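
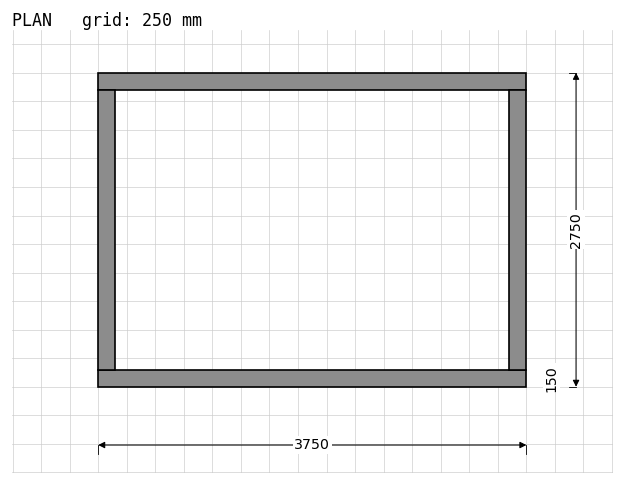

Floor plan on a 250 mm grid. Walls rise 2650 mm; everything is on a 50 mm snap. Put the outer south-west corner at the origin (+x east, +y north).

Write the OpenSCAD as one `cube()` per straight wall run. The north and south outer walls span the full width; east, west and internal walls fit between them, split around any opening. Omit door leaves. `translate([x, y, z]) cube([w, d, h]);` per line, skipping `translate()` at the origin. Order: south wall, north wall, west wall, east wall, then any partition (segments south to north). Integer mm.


cube([3750, 150, 2650]);
translate([0, 2600, 0]) cube([3750, 150, 2650]);
translate([0, 150, 0]) cube([150, 2450, 2650]);
translate([3600, 150, 0]) cube([150, 2450, 2650]);


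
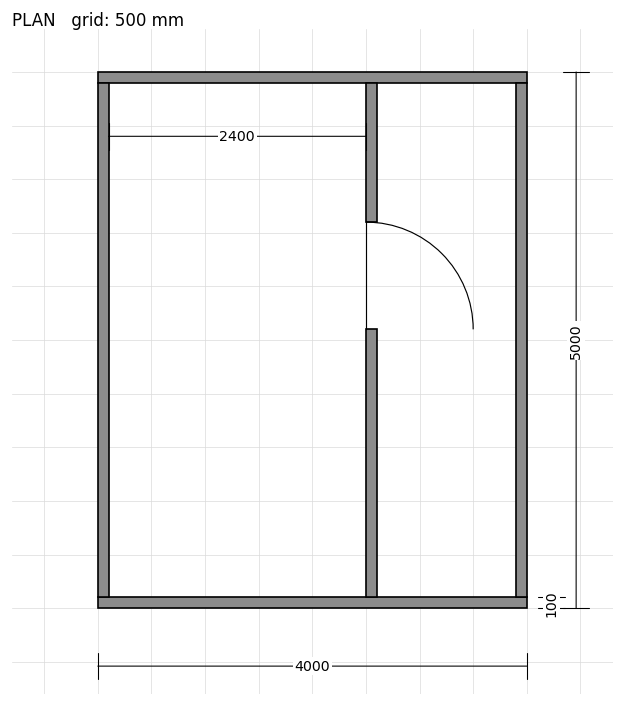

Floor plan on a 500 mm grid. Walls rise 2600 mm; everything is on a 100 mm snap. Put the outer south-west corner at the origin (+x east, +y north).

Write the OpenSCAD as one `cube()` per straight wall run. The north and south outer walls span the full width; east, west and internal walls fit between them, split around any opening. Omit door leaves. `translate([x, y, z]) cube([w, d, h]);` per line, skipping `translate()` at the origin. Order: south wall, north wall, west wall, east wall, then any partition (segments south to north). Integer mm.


cube([4000, 100, 2600]);
translate([0, 4900, 0]) cube([4000, 100, 2600]);
translate([0, 100, 0]) cube([100, 4800, 2600]);
translate([3900, 100, 0]) cube([100, 4800, 2600]);
translate([2500, 100, 0]) cube([100, 2500, 2600]);
translate([2500, 3600, 0]) cube([100, 1300, 2600]);


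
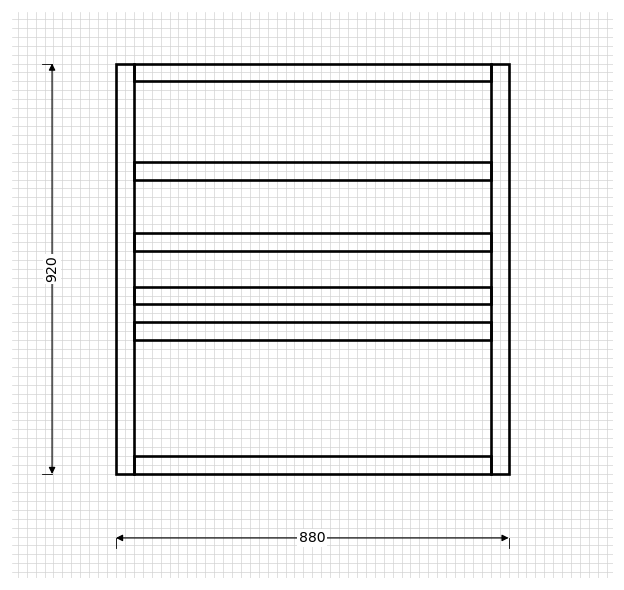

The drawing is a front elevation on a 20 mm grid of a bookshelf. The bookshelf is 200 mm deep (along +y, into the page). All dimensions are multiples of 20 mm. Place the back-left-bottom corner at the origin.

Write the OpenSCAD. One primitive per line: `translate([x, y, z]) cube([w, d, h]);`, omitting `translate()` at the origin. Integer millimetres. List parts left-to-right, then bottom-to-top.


cube([40, 200, 920]);
translate([40, 0, 0]) cube([800, 200, 40]);
translate([40, 0, 300]) cube([800, 200, 40]);
translate([40, 0, 380]) cube([800, 200, 40]);
translate([40, 0, 500]) cube([800, 200, 40]);
translate([40, 0, 660]) cube([800, 200, 40]);
translate([40, 0, 880]) cube([800, 200, 40]);
translate([840, 0, 0]) cube([40, 200, 920]);


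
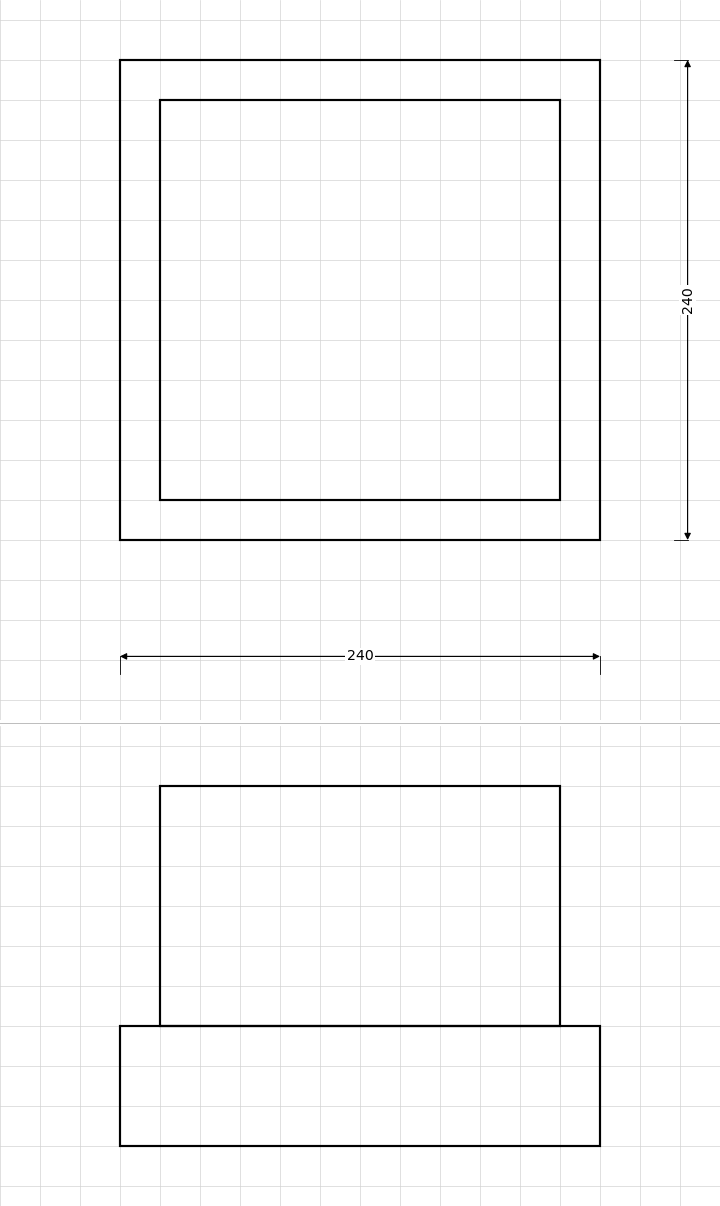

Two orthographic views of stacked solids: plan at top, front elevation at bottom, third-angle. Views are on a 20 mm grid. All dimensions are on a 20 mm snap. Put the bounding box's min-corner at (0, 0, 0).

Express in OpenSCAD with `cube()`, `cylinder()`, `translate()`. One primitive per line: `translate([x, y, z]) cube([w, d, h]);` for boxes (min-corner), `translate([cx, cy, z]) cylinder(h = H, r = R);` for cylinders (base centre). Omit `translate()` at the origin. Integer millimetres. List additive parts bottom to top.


cube([240, 240, 60]);
translate([20, 20, 60]) cube([200, 200, 120]);


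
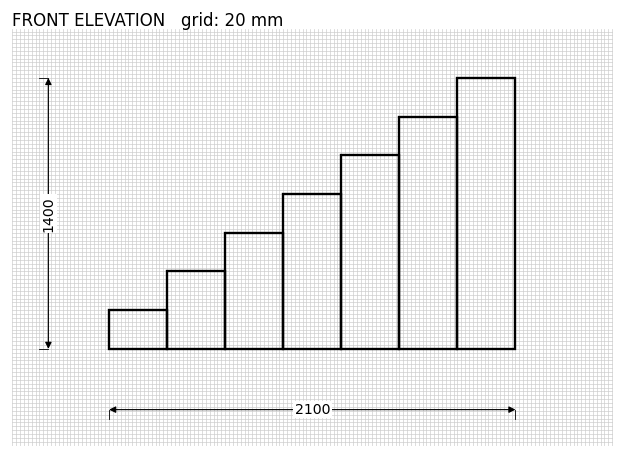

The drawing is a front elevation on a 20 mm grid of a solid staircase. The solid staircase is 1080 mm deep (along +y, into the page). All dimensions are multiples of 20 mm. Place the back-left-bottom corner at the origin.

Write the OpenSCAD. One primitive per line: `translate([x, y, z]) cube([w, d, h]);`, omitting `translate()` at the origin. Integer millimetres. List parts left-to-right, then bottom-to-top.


cube([300, 1080, 200]);
translate([300, 0, 0]) cube([300, 1080, 400]);
translate([600, 0, 0]) cube([300, 1080, 600]);
translate([900, 0, 0]) cube([300, 1080, 800]);
translate([1200, 0, 0]) cube([300, 1080, 1000]);
translate([1500, 0, 0]) cube([300, 1080, 1200]);
translate([1800, 0, 0]) cube([300, 1080, 1400]);


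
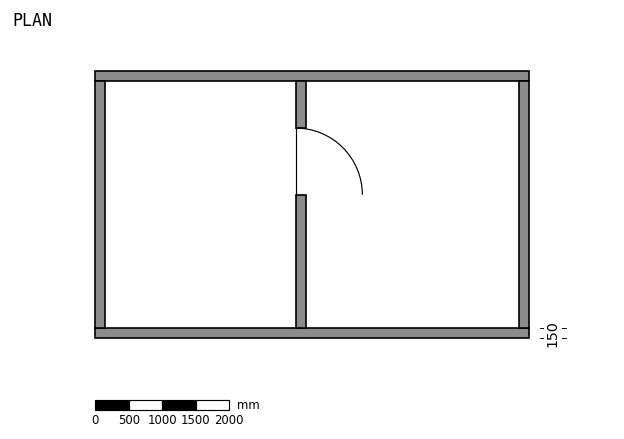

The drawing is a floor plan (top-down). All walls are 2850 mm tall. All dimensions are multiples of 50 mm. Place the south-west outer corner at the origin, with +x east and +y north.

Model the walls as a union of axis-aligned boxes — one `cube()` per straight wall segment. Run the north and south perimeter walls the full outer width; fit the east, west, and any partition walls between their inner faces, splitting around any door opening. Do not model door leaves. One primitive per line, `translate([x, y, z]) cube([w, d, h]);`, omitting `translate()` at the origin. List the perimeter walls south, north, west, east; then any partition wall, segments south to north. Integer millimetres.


cube([6500, 150, 2850]);
translate([0, 3850, 0]) cube([6500, 150, 2850]);
translate([0, 150, 0]) cube([150, 3700, 2850]);
translate([6350, 150, 0]) cube([150, 3700, 2850]);
translate([3000, 150, 0]) cube([150, 2000, 2850]);
translate([3000, 3150, 0]) cube([150, 700, 2850]);


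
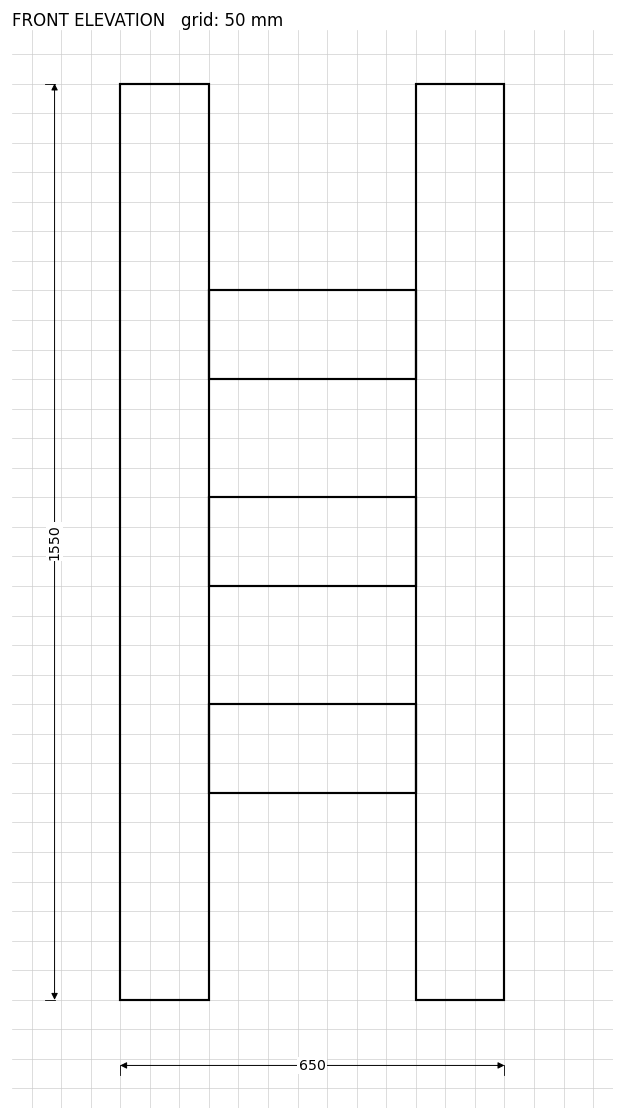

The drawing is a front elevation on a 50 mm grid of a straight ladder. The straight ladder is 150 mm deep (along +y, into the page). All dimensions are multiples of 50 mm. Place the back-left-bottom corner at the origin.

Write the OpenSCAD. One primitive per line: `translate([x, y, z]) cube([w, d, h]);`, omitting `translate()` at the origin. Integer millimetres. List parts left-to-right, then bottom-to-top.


cube([150, 150, 1550]);
translate([150, 0, 350]) cube([350, 150, 150]);
translate([150, 0, 700]) cube([350, 150, 150]);
translate([150, 0, 1050]) cube([350, 150, 150]);
translate([500, 0, 0]) cube([150, 150, 1550]);


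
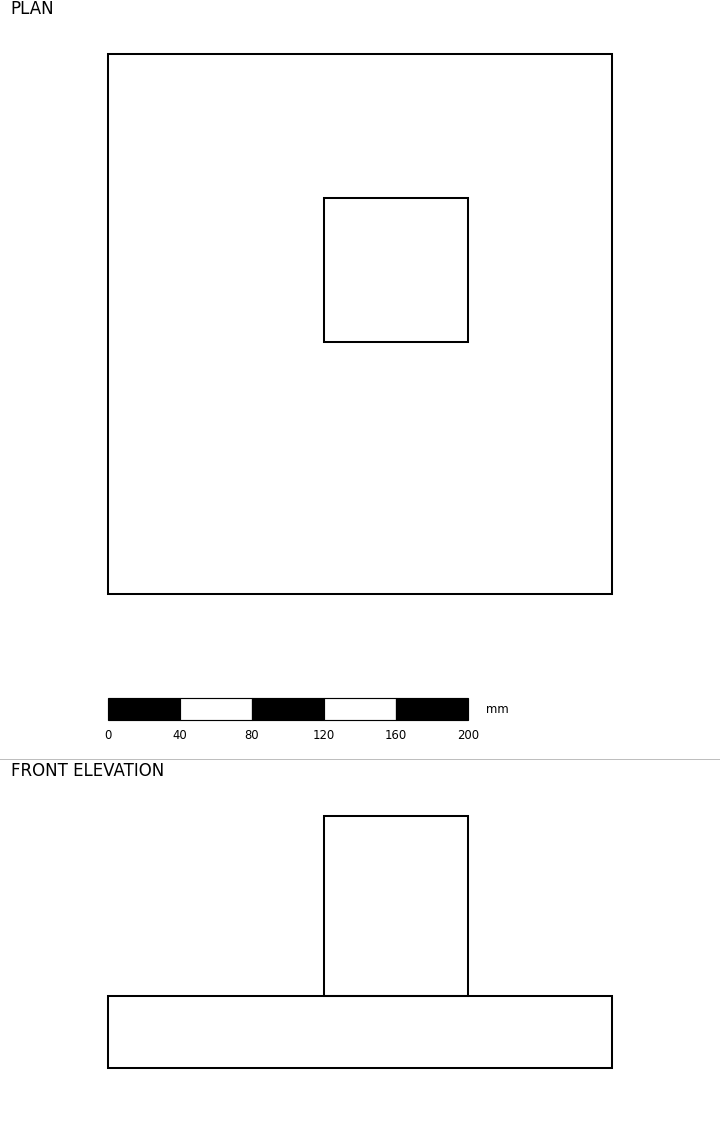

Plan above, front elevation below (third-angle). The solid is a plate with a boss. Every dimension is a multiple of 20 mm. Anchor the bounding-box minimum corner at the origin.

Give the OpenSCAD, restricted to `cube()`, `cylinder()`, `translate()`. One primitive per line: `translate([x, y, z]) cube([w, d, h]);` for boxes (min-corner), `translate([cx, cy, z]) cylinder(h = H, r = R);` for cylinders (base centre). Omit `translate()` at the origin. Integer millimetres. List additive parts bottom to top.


cube([280, 300, 40]);
translate([120, 140, 40]) cube([80, 80, 100]);


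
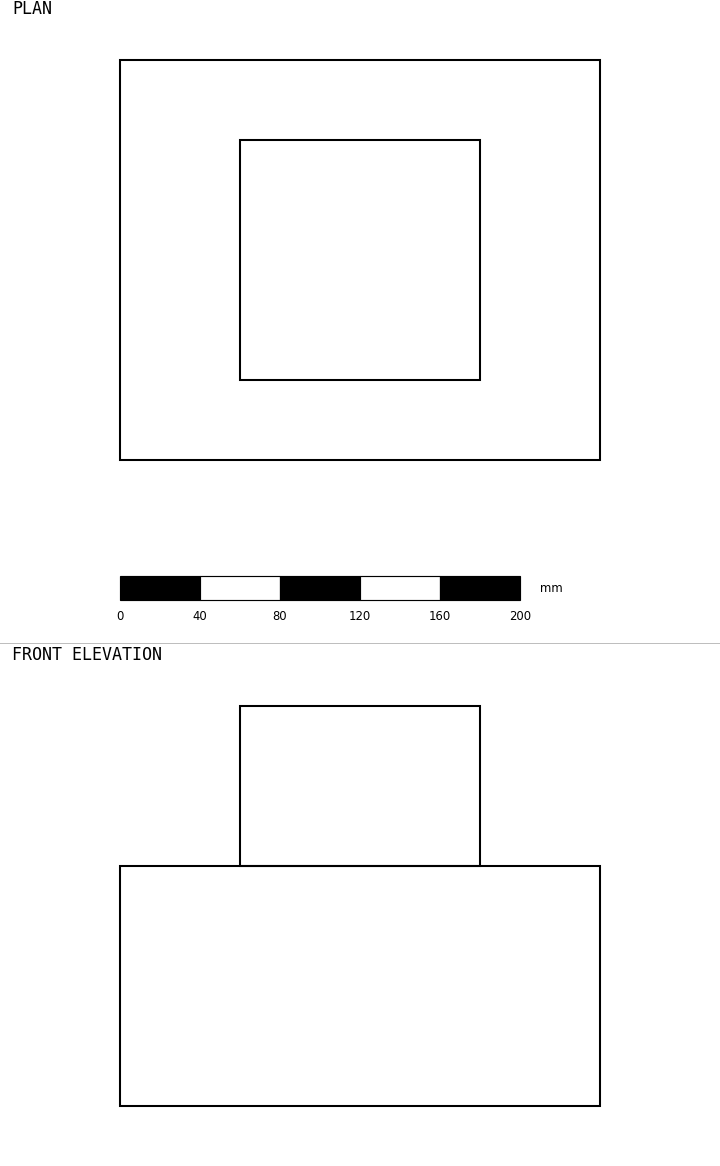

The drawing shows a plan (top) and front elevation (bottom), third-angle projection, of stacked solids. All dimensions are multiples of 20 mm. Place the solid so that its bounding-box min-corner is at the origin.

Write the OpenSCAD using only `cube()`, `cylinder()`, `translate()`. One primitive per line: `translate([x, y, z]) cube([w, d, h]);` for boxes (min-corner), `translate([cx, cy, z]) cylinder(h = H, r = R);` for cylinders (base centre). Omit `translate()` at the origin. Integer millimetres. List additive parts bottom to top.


cube([240, 200, 120]);
translate([60, 40, 120]) cube([120, 120, 80]);


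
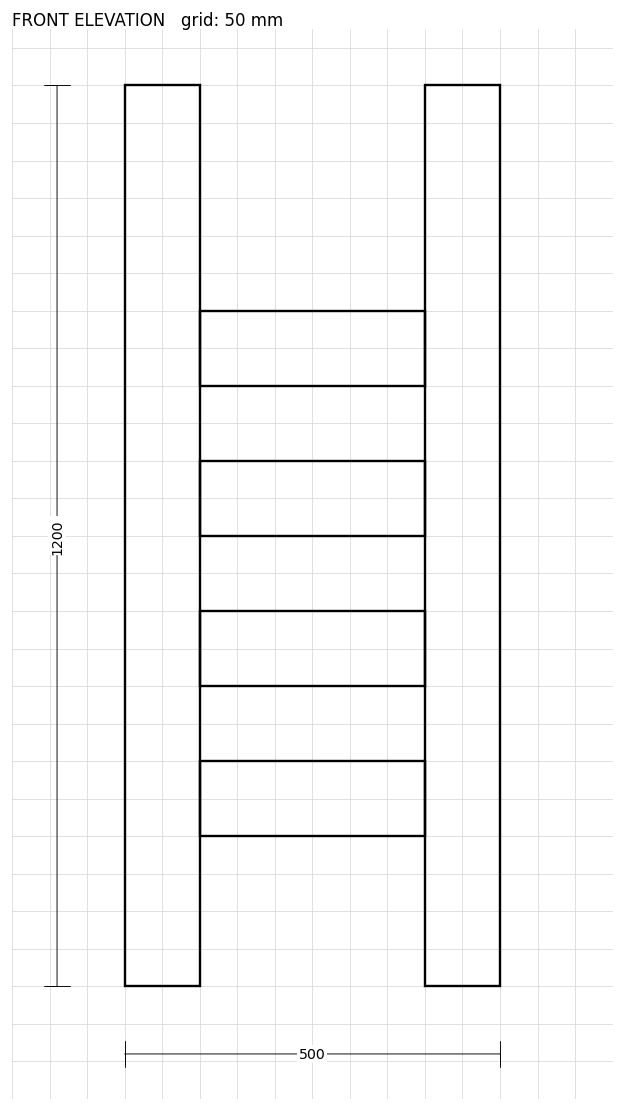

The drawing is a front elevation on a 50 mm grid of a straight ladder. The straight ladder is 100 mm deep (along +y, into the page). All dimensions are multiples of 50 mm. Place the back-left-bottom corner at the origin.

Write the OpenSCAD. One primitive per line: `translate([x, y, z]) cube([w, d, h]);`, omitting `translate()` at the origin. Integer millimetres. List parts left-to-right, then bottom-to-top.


cube([100, 100, 1200]);
translate([100, 0, 200]) cube([300, 100, 100]);
translate([100, 0, 400]) cube([300, 100, 100]);
translate([100, 0, 600]) cube([300, 100, 100]);
translate([100, 0, 800]) cube([300, 100, 100]);
translate([400, 0, 0]) cube([100, 100, 1200]);


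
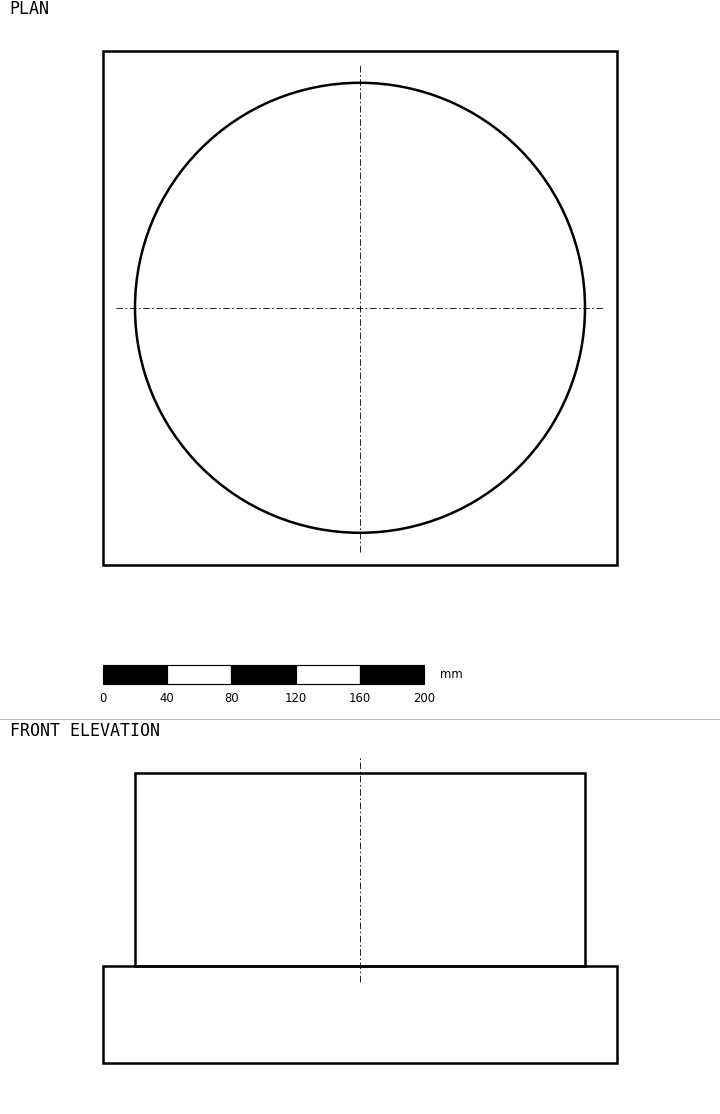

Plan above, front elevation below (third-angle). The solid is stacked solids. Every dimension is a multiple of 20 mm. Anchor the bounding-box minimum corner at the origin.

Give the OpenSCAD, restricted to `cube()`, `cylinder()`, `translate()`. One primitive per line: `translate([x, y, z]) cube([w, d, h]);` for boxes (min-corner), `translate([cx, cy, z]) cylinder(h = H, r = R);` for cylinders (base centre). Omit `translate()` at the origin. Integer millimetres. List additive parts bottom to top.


cube([320, 320, 60]);
translate([160, 160, 60]) cylinder(h = 120, r = 140);


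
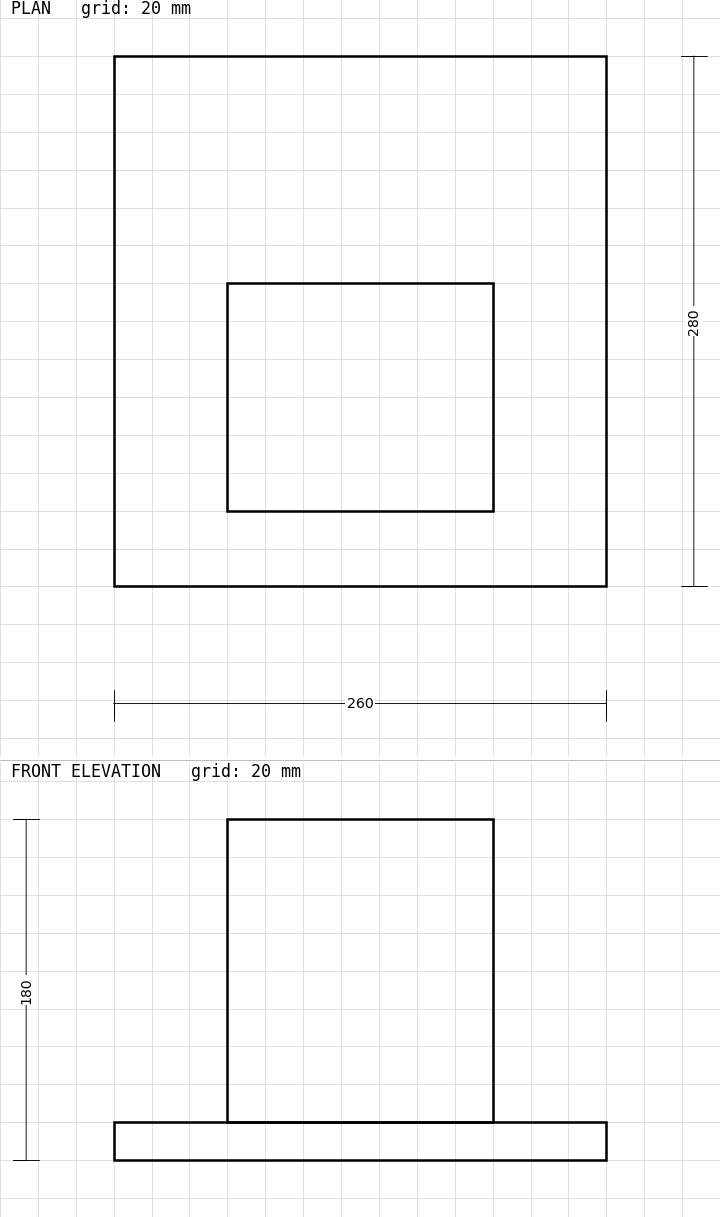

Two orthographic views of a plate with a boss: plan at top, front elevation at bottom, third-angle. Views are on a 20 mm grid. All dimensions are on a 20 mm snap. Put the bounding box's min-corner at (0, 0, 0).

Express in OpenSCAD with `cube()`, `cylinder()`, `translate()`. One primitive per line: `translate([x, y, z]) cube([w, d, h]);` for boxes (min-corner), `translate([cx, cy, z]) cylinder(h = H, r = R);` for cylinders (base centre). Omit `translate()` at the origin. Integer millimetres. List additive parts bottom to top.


cube([260, 280, 20]);
translate([60, 40, 20]) cube([140, 120, 160]);


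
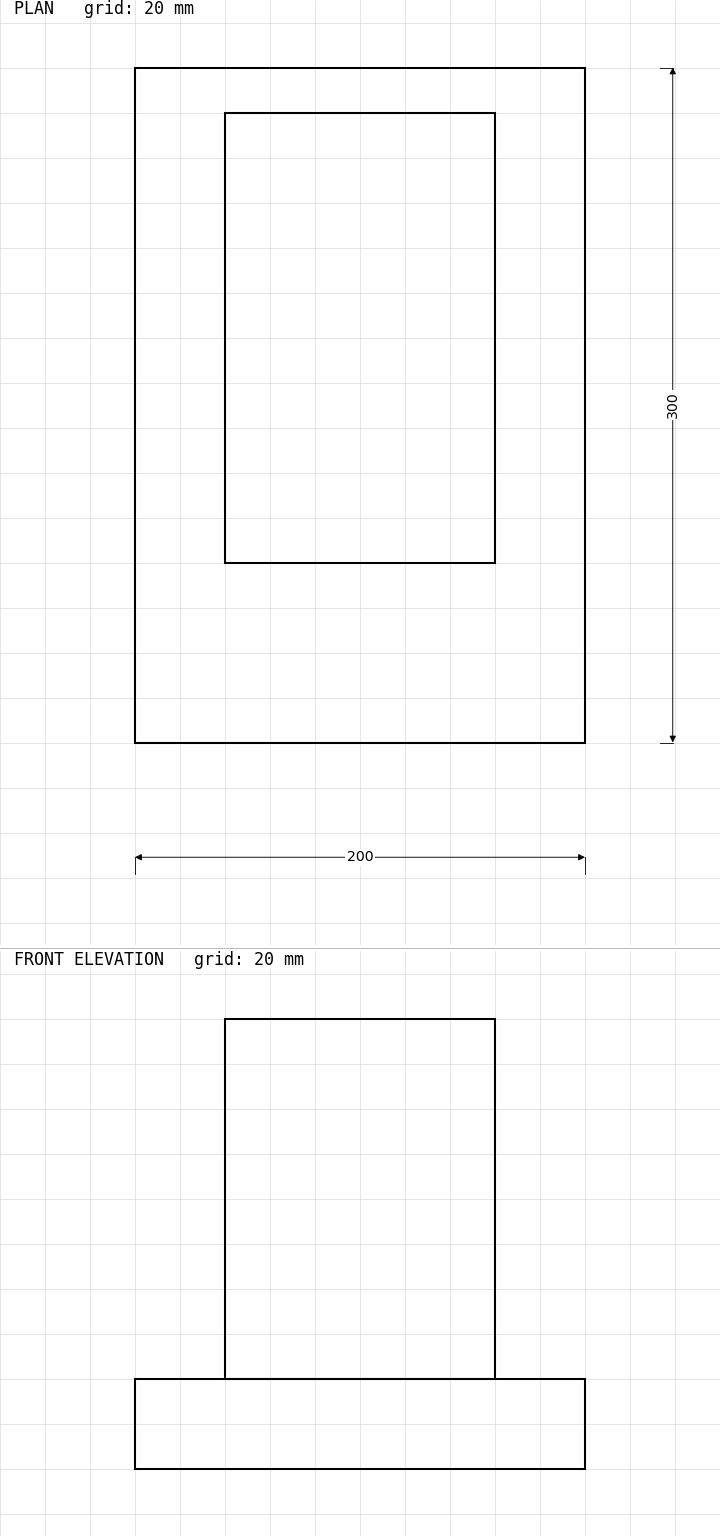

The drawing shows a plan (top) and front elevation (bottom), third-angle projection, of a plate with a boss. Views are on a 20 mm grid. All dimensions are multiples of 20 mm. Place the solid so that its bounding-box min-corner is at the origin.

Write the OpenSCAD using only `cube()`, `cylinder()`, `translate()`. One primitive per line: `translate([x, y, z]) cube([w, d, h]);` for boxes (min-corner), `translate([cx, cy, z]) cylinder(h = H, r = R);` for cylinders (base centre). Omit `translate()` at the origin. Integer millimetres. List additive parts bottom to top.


cube([200, 300, 40]);
translate([40, 80, 40]) cube([120, 200, 160]);


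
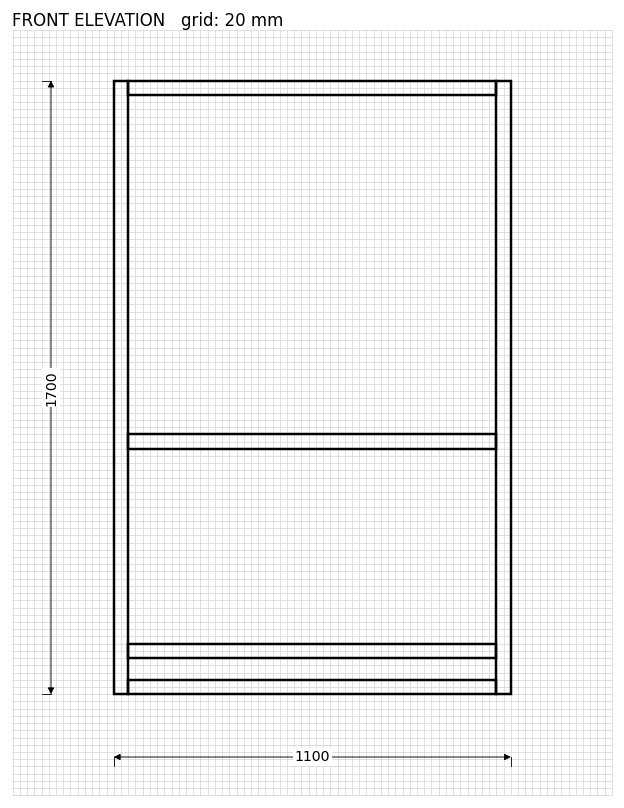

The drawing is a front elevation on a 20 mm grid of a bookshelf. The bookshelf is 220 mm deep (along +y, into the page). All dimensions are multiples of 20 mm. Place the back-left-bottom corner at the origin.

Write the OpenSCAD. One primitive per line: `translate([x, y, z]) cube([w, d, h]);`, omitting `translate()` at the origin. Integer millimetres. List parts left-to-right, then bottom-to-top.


cube([40, 220, 1700]);
translate([40, 0, 0]) cube([1020, 220, 40]);
translate([40, 0, 100]) cube([1020, 220, 40]);
translate([40, 0, 680]) cube([1020, 220, 40]);
translate([40, 0, 1660]) cube([1020, 220, 40]);
translate([1060, 0, 0]) cube([40, 220, 1700]);


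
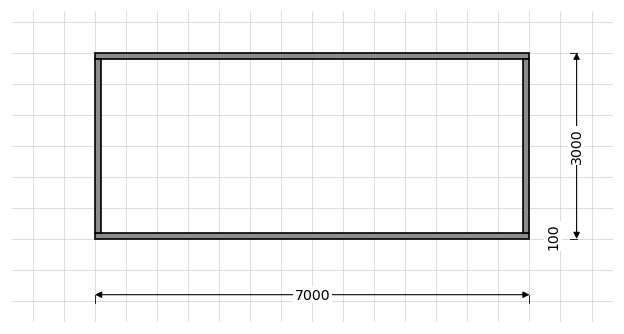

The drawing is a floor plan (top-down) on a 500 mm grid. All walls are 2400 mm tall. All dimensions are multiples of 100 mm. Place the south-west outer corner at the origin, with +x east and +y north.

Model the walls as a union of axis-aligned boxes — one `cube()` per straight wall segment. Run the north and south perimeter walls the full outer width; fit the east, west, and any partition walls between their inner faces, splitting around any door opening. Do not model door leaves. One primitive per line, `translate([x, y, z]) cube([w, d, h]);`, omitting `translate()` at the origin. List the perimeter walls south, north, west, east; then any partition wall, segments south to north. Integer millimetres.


cube([7000, 100, 2400]);
translate([0, 2900, 0]) cube([7000, 100, 2400]);
translate([0, 100, 0]) cube([100, 2800, 2400]);
translate([6900, 100, 0]) cube([100, 2800, 2400]);


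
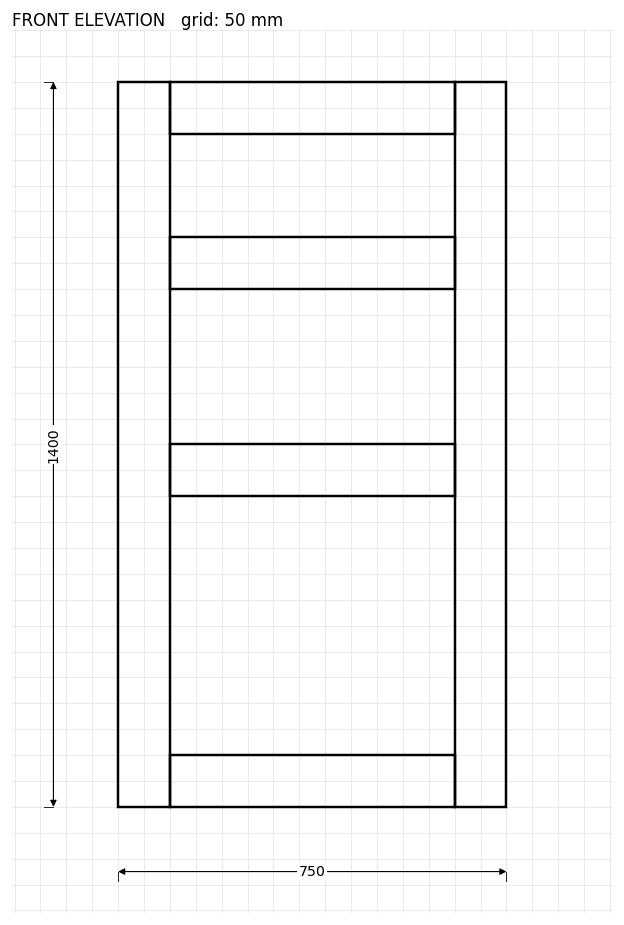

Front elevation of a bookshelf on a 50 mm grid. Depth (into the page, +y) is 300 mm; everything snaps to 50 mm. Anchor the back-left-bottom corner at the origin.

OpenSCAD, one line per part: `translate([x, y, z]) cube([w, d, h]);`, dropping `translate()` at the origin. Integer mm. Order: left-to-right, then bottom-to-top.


cube([100, 300, 1400]);
translate([100, 0, 0]) cube([550, 300, 100]);
translate([100, 0, 600]) cube([550, 300, 100]);
translate([100, 0, 1000]) cube([550, 300, 100]);
translate([100, 0, 1300]) cube([550, 300, 100]);
translate([650, 0, 0]) cube([100, 300, 1400]);


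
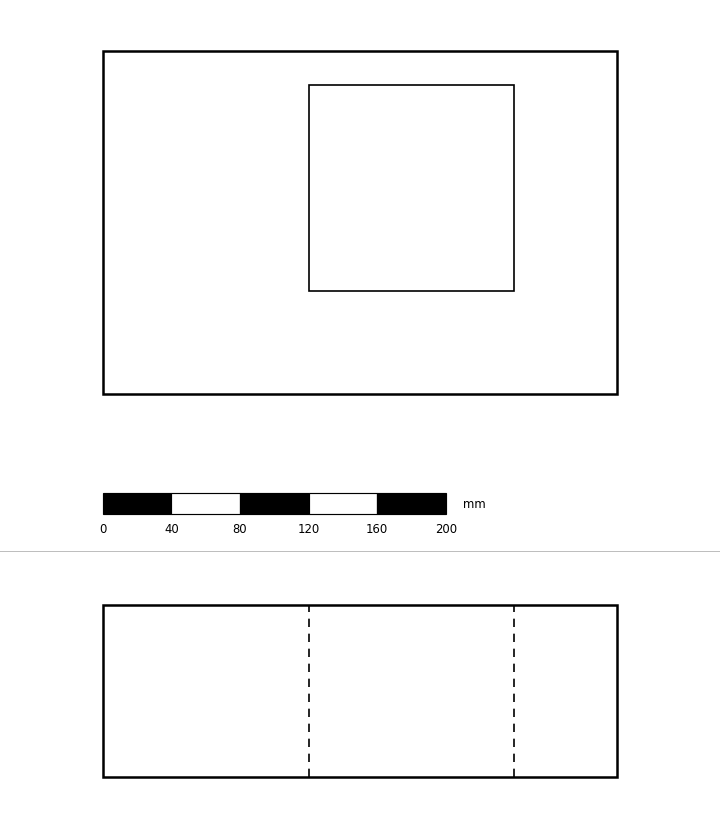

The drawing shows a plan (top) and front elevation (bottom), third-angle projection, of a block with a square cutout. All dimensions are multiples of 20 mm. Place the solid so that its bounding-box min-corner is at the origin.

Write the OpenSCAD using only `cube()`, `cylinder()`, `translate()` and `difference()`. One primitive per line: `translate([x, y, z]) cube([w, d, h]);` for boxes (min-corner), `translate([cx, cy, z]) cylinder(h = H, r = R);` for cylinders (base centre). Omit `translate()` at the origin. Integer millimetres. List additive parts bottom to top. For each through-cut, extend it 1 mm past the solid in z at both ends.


difference() {
  cube([300, 200, 100]);
  translate([120, 60, -1]) cube([120, 120, 102]);
}


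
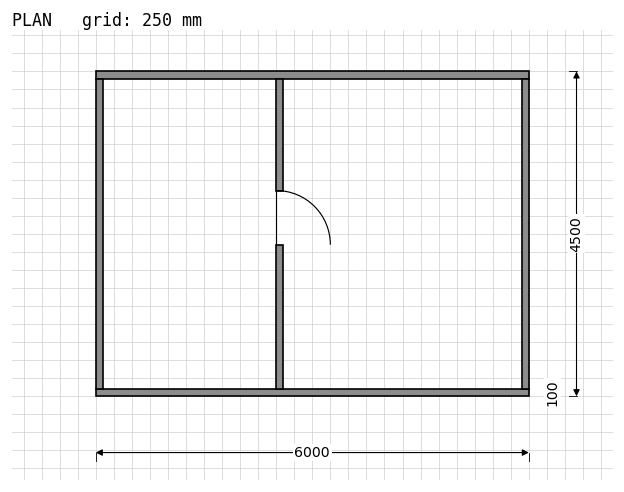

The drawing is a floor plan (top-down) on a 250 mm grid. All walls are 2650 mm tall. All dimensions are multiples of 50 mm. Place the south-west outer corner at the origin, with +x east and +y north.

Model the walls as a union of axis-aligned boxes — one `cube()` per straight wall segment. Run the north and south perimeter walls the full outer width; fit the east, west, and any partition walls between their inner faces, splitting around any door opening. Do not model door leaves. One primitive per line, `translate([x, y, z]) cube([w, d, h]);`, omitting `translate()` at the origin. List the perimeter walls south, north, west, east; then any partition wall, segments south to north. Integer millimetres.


cube([6000, 100, 2650]);
translate([0, 4400, 0]) cube([6000, 100, 2650]);
translate([0, 100, 0]) cube([100, 4300, 2650]);
translate([5900, 100, 0]) cube([100, 4300, 2650]);
translate([2500, 100, 0]) cube([100, 2000, 2650]);
translate([2500, 2850, 0]) cube([100, 1550, 2650]);


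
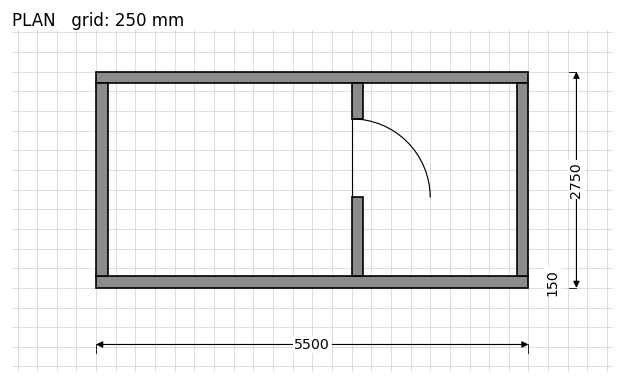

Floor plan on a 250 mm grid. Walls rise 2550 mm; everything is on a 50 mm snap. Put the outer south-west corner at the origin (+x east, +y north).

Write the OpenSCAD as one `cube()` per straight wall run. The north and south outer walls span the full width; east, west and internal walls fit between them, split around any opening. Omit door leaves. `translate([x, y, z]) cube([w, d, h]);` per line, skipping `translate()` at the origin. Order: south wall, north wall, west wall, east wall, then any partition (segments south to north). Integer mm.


cube([5500, 150, 2550]);
translate([0, 2600, 0]) cube([5500, 150, 2550]);
translate([0, 150, 0]) cube([150, 2450, 2550]);
translate([5350, 150, 0]) cube([150, 2450, 2550]);
translate([3250, 150, 0]) cube([150, 1000, 2550]);
translate([3250, 2150, 0]) cube([150, 450, 2550]);


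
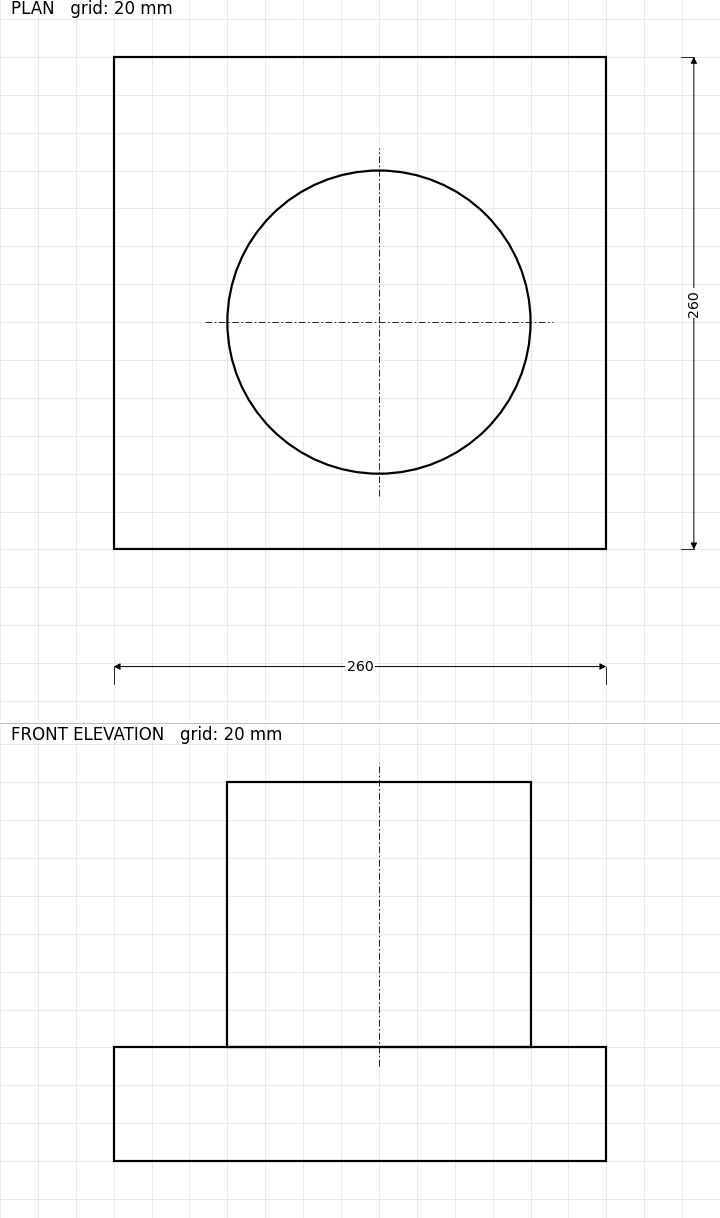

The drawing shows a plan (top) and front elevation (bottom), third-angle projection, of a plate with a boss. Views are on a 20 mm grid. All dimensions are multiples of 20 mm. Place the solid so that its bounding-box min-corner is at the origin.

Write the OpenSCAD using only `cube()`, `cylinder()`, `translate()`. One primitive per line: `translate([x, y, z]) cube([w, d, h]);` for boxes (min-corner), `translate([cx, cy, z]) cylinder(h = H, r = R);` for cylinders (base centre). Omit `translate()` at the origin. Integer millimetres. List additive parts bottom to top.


cube([260, 260, 60]);
translate([140, 120, 60]) cylinder(h = 140, r = 80);


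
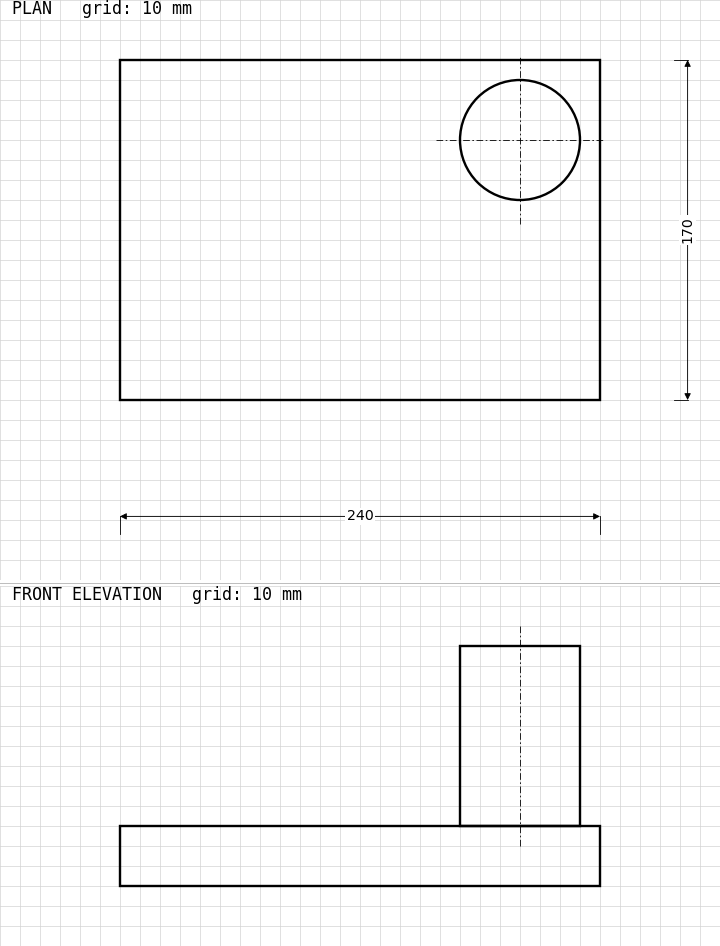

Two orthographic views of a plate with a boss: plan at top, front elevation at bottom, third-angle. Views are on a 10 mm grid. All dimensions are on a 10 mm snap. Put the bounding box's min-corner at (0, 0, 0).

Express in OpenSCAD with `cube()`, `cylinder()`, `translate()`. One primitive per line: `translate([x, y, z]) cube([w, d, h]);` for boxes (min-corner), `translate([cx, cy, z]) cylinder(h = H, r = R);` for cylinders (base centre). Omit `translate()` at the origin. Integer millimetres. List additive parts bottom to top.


cube([240, 170, 30]);
translate([200, 130, 30]) cylinder(h = 90, r = 30);


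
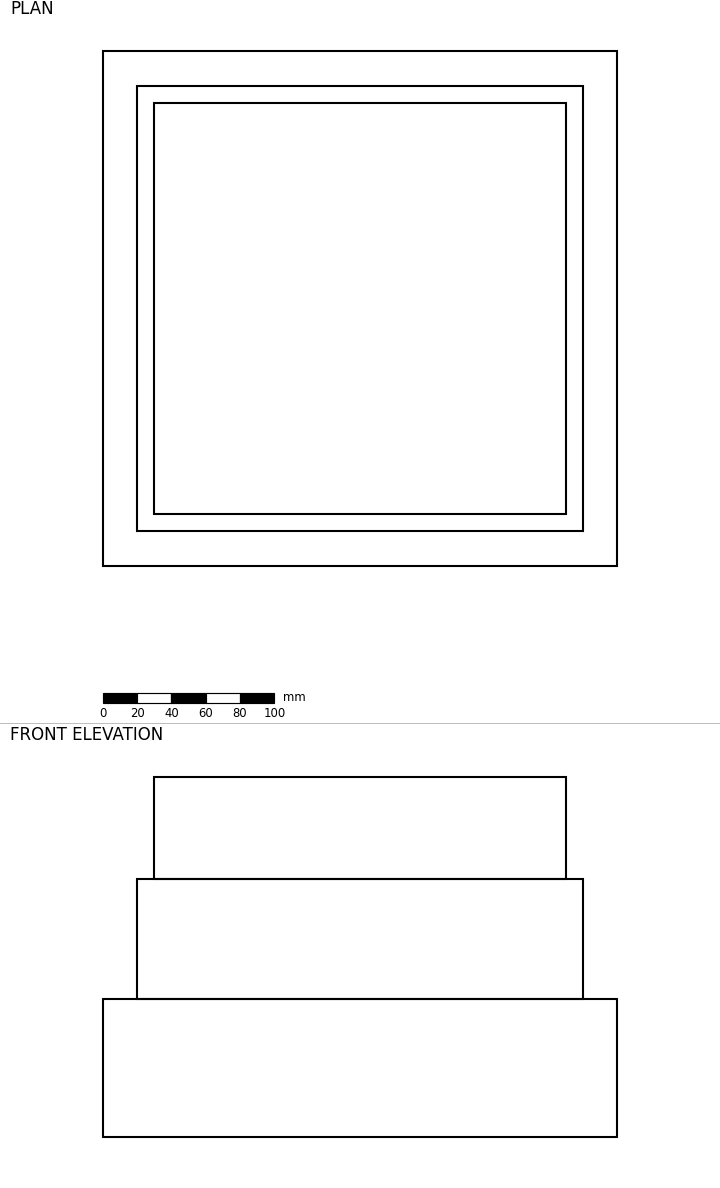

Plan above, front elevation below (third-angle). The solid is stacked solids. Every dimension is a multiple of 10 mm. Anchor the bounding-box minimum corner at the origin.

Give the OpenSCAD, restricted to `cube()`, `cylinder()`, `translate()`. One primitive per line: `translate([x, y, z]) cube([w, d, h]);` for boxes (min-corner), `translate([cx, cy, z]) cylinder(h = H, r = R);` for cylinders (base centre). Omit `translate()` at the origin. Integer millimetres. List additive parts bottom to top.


cube([300, 300, 80]);
translate([20, 20, 80]) cube([260, 260, 70]);
translate([30, 30, 150]) cube([240, 240, 60]);


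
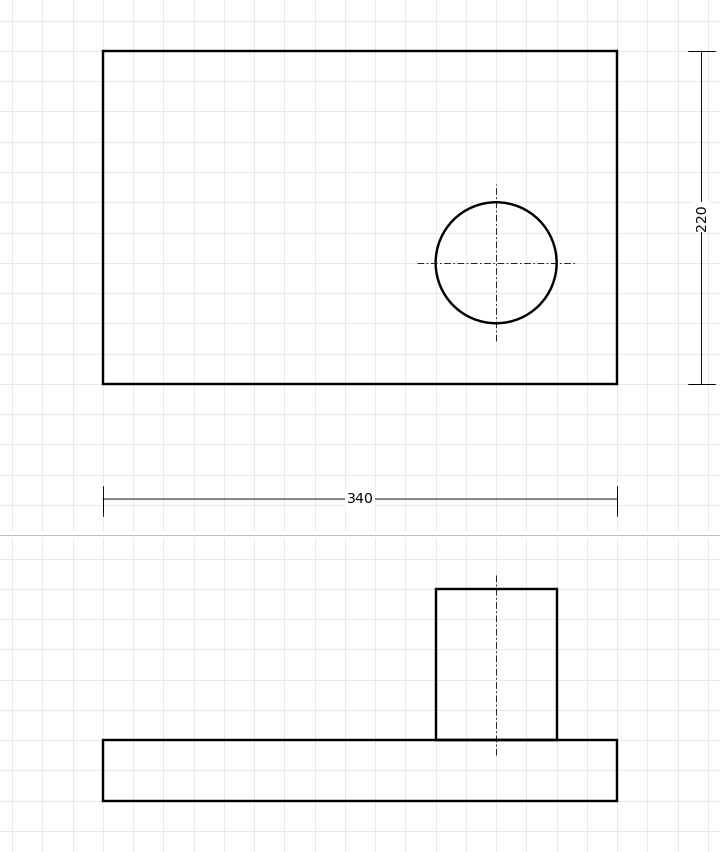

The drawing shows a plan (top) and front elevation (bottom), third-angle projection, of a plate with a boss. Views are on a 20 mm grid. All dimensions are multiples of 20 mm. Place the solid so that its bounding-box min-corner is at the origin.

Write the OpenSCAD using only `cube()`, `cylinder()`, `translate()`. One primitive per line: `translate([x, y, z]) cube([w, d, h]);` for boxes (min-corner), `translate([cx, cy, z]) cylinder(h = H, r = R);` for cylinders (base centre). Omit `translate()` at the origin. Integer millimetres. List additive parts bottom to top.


cube([340, 220, 40]);
translate([260, 80, 40]) cylinder(h = 100, r = 40);


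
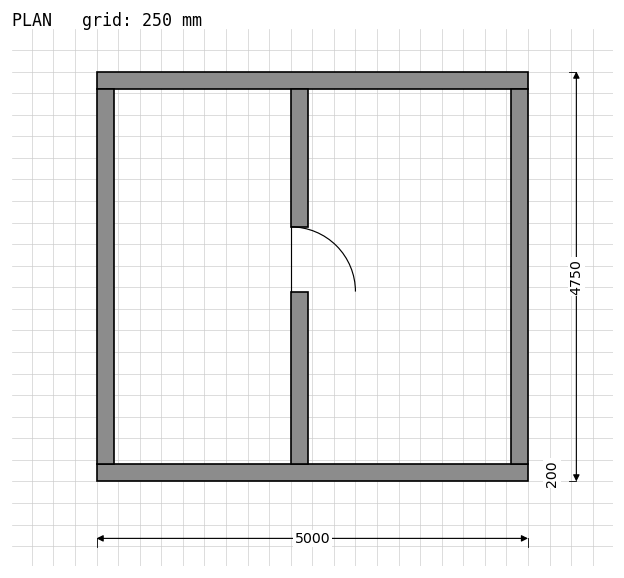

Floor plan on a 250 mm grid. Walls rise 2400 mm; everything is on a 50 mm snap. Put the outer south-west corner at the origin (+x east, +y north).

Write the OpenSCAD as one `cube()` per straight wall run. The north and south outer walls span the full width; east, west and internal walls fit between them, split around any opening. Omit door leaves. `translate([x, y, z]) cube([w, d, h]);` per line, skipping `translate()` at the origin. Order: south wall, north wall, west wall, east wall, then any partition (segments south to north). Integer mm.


cube([5000, 200, 2400]);
translate([0, 4550, 0]) cube([5000, 200, 2400]);
translate([0, 200, 0]) cube([200, 4350, 2400]);
translate([4800, 200, 0]) cube([200, 4350, 2400]);
translate([2250, 200, 0]) cube([200, 2000, 2400]);
translate([2250, 2950, 0]) cube([200, 1600, 2400]);


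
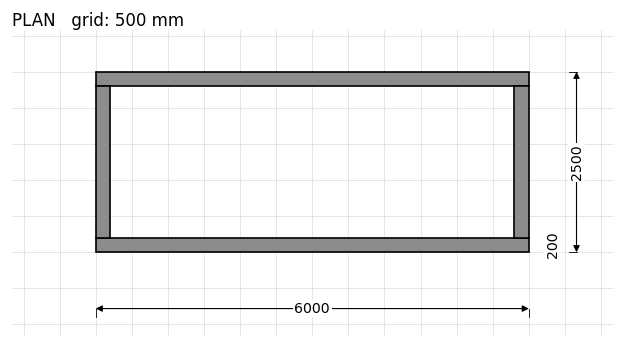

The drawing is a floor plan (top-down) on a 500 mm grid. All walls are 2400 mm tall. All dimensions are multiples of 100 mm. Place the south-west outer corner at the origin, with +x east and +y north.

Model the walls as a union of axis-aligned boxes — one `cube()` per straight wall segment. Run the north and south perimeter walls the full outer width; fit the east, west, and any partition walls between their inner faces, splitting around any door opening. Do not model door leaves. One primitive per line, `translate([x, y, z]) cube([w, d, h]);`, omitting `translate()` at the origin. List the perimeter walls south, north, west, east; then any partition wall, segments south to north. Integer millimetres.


cube([6000, 200, 2400]);
translate([0, 2300, 0]) cube([6000, 200, 2400]);
translate([0, 200, 0]) cube([200, 2100, 2400]);
translate([5800, 200, 0]) cube([200, 2100, 2400]);


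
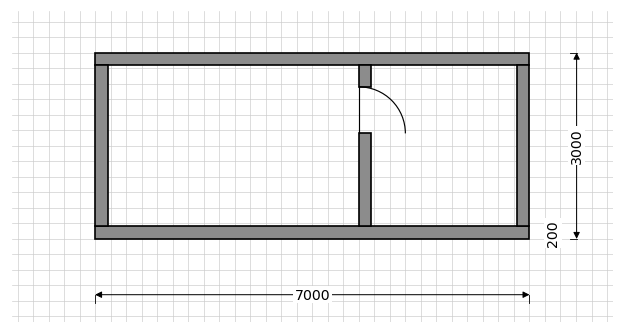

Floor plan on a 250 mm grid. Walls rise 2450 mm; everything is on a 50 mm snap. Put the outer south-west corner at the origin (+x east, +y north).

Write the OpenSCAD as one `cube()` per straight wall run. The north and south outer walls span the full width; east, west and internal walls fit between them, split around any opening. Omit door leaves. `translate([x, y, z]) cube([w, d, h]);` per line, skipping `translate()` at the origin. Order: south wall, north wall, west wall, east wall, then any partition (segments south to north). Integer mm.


cube([7000, 200, 2450]);
translate([0, 2800, 0]) cube([7000, 200, 2450]);
translate([0, 200, 0]) cube([200, 2600, 2450]);
translate([6800, 200, 0]) cube([200, 2600, 2450]);
translate([4250, 200, 0]) cube([200, 1500, 2450]);
translate([4250, 2450, 0]) cube([200, 350, 2450]);


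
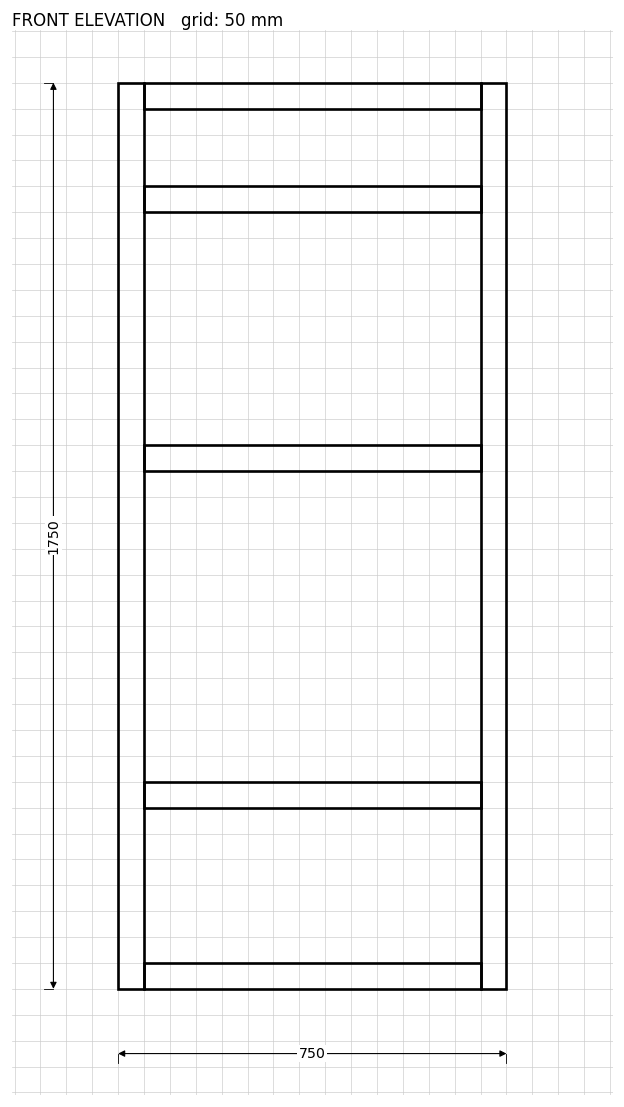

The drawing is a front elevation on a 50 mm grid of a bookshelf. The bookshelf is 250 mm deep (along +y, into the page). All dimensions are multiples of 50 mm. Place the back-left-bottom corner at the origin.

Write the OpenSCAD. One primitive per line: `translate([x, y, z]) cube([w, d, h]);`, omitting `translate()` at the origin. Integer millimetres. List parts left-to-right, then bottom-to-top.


cube([50, 250, 1750]);
translate([50, 0, 0]) cube([650, 250, 50]);
translate([50, 0, 350]) cube([650, 250, 50]);
translate([50, 0, 1000]) cube([650, 250, 50]);
translate([50, 0, 1500]) cube([650, 250, 50]);
translate([50, 0, 1700]) cube([650, 250, 50]);
translate([700, 0, 0]) cube([50, 250, 1750]);


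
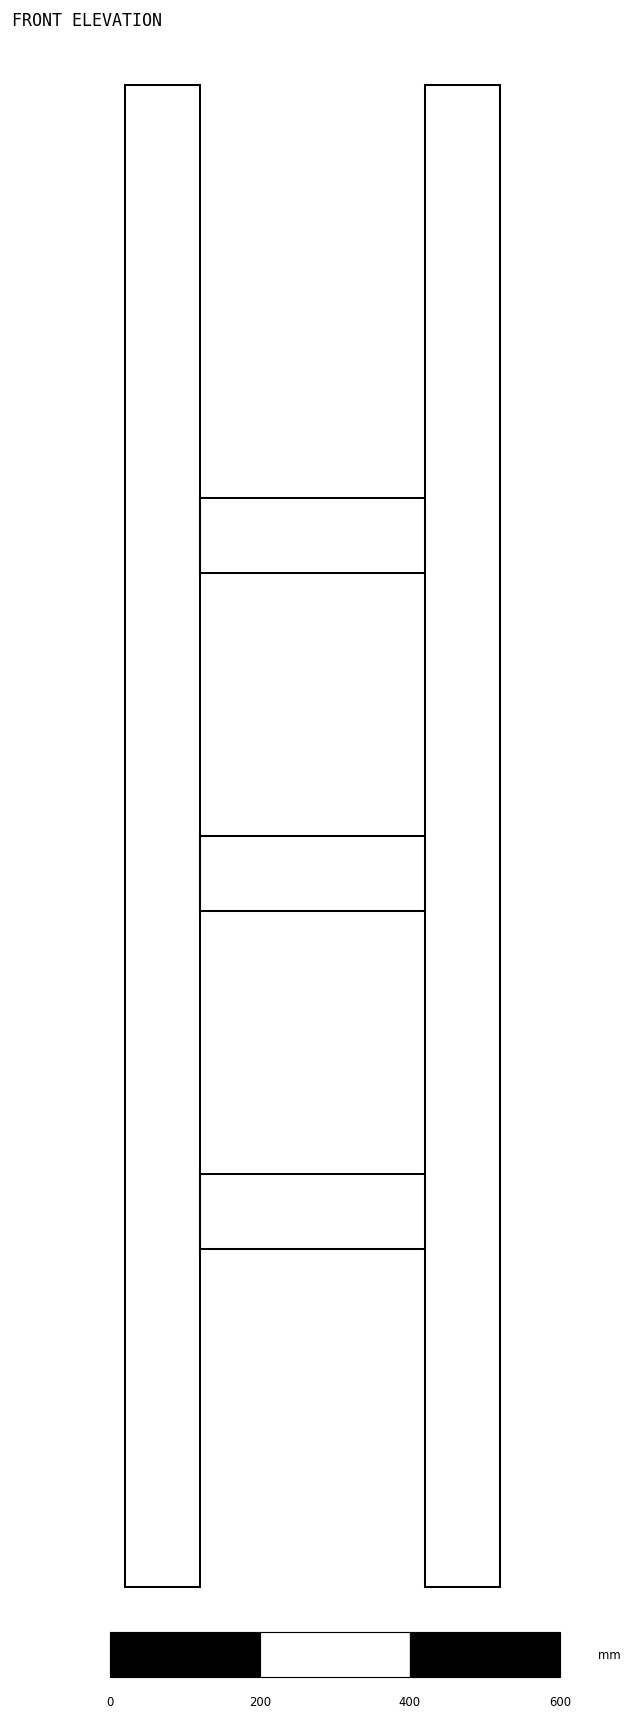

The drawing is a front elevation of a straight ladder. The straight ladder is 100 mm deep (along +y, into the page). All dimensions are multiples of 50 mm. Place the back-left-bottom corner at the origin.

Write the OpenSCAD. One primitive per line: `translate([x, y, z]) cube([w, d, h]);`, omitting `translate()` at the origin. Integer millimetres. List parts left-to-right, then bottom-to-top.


cube([100, 100, 2000]);
translate([100, 0, 450]) cube([300, 100, 100]);
translate([100, 0, 900]) cube([300, 100, 100]);
translate([100, 0, 1350]) cube([300, 100, 100]);
translate([400, 0, 0]) cube([100, 100, 2000]);


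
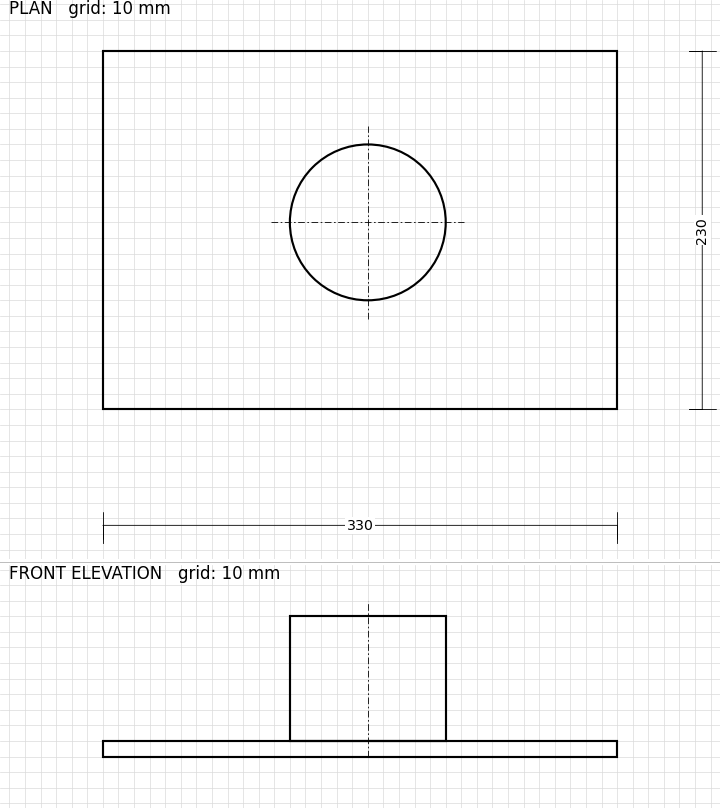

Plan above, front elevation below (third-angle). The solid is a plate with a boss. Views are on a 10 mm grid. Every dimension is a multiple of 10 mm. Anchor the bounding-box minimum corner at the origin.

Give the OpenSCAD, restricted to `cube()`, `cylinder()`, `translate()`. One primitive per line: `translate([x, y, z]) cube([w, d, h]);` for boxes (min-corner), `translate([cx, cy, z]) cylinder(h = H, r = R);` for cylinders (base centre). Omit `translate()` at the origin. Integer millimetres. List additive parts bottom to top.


cube([330, 230, 10]);
translate([170, 120, 10]) cylinder(h = 80, r = 50);


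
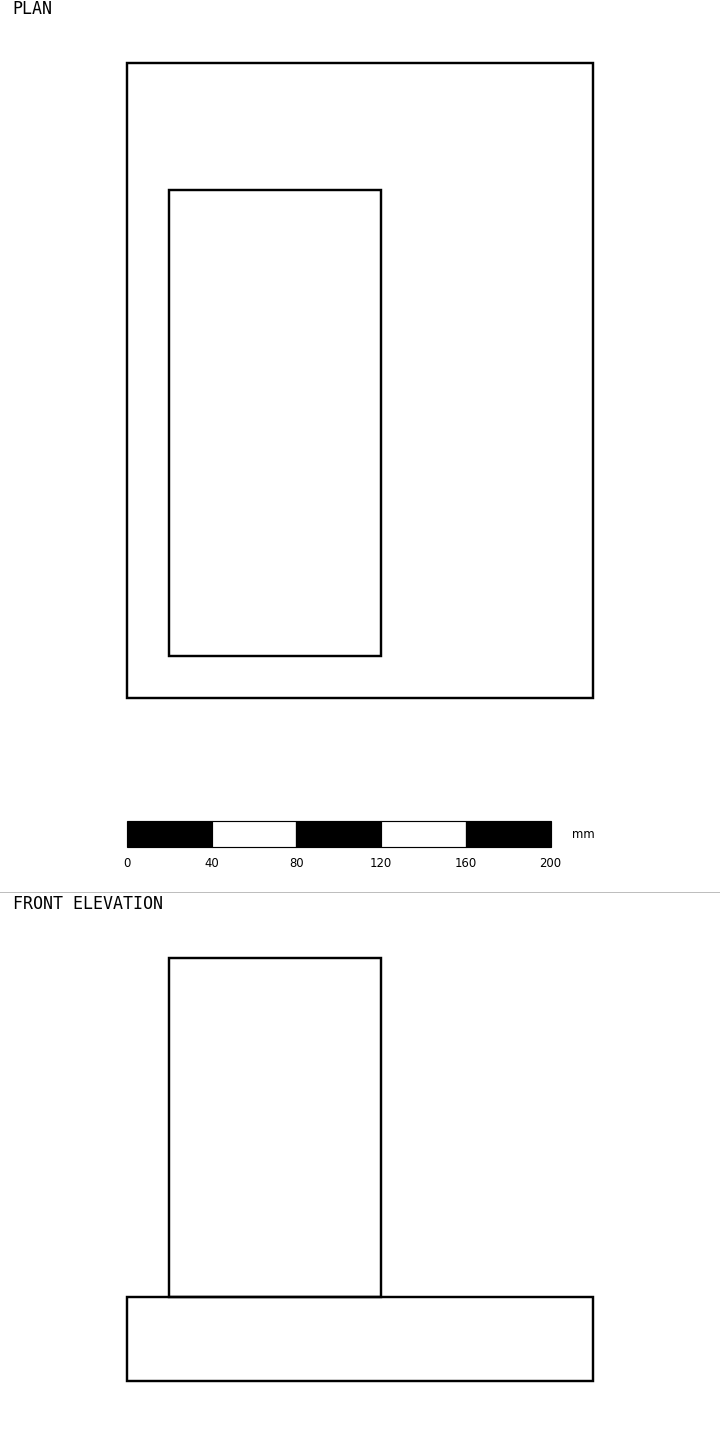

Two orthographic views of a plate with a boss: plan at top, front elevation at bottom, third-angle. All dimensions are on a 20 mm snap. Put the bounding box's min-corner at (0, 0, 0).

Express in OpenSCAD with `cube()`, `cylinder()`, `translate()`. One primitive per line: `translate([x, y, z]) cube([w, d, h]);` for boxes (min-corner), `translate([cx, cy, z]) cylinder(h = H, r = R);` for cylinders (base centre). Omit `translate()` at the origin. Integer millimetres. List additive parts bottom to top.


cube([220, 300, 40]);
translate([20, 20, 40]) cube([100, 220, 160]);


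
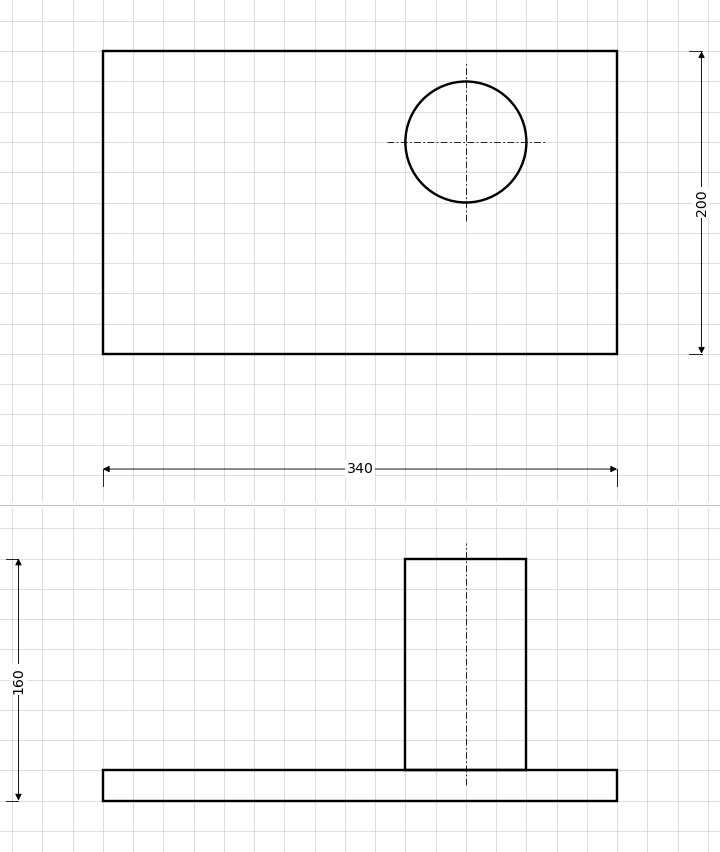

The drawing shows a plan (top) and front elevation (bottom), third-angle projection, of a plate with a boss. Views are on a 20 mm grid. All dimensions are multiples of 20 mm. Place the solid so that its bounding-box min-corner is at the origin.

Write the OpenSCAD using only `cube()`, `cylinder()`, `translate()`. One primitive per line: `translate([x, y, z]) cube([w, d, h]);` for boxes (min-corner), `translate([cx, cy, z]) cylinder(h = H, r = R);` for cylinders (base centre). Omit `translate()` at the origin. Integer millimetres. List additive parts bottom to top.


cube([340, 200, 20]);
translate([240, 140, 20]) cylinder(h = 140, r = 40);


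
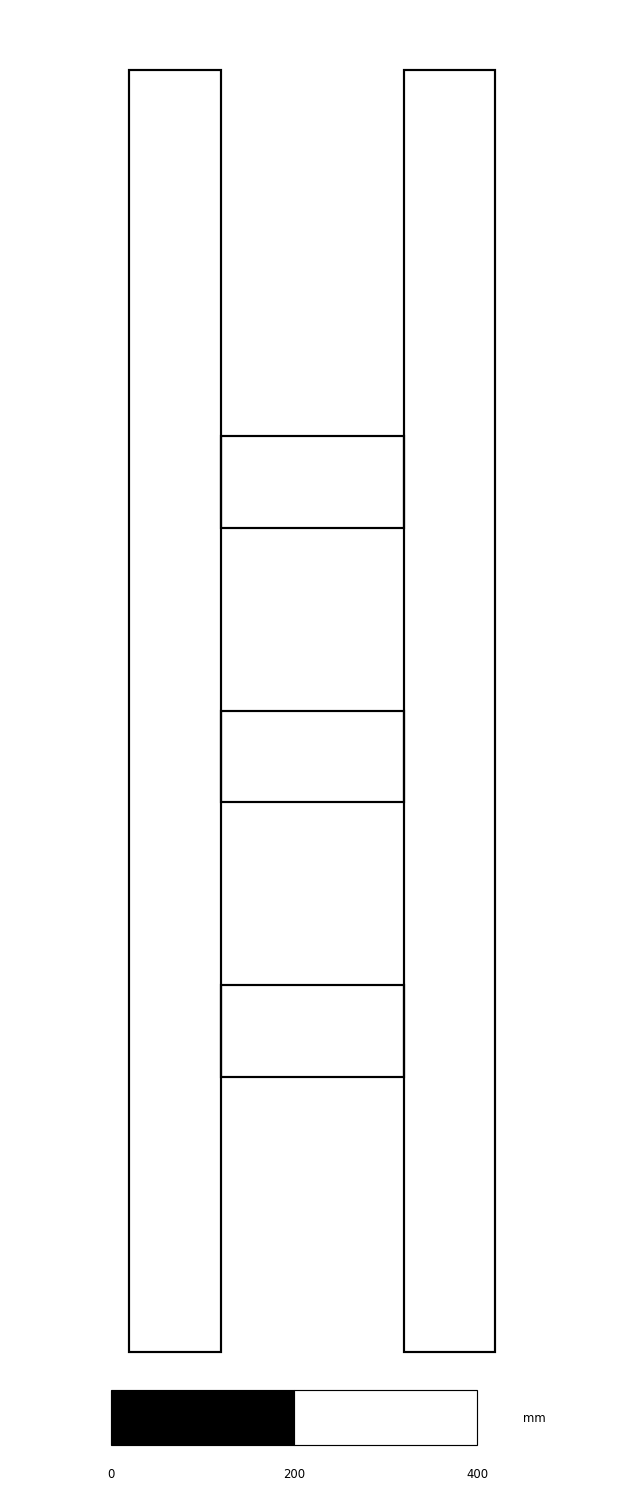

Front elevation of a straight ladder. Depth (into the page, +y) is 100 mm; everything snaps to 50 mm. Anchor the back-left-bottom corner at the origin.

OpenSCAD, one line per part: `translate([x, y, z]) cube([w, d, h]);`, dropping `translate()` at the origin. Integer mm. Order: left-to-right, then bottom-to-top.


cube([100, 100, 1400]);
translate([100, 0, 300]) cube([200, 100, 100]);
translate([100, 0, 600]) cube([200, 100, 100]);
translate([100, 0, 900]) cube([200, 100, 100]);
translate([300, 0, 0]) cube([100, 100, 1400]);


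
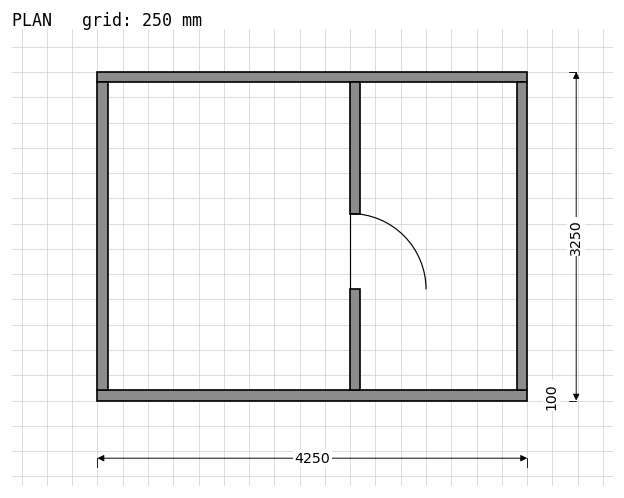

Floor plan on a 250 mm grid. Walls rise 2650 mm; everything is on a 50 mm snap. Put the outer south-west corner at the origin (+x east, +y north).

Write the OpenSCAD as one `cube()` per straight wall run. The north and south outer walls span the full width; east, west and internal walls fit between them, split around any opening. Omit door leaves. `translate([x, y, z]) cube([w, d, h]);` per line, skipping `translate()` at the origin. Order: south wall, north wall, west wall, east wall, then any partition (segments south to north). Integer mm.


cube([4250, 100, 2650]);
translate([0, 3150, 0]) cube([4250, 100, 2650]);
translate([0, 100, 0]) cube([100, 3050, 2650]);
translate([4150, 100, 0]) cube([100, 3050, 2650]);
translate([2500, 100, 0]) cube([100, 1000, 2650]);
translate([2500, 1850, 0]) cube([100, 1300, 2650]);


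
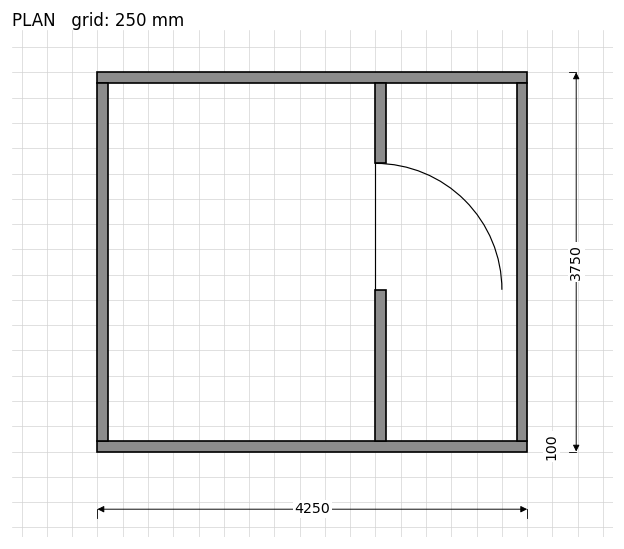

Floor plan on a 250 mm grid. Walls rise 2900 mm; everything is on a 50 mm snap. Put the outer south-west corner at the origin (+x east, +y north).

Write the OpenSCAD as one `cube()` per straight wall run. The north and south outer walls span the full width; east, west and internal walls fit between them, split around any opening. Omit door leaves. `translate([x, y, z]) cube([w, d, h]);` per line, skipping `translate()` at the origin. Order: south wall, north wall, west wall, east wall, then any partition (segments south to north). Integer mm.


cube([4250, 100, 2900]);
translate([0, 3650, 0]) cube([4250, 100, 2900]);
translate([0, 100, 0]) cube([100, 3550, 2900]);
translate([4150, 100, 0]) cube([100, 3550, 2900]);
translate([2750, 100, 0]) cube([100, 1500, 2900]);
translate([2750, 2850, 0]) cube([100, 800, 2900]);


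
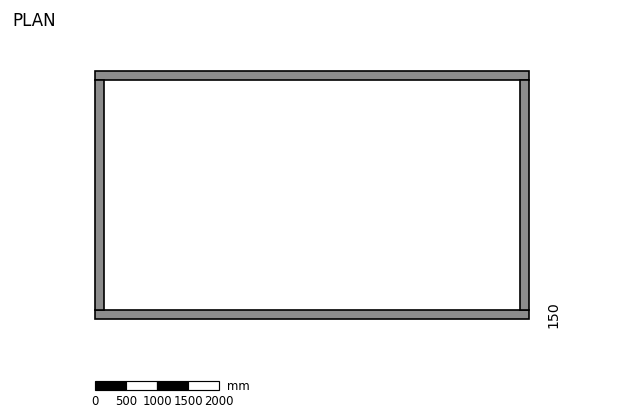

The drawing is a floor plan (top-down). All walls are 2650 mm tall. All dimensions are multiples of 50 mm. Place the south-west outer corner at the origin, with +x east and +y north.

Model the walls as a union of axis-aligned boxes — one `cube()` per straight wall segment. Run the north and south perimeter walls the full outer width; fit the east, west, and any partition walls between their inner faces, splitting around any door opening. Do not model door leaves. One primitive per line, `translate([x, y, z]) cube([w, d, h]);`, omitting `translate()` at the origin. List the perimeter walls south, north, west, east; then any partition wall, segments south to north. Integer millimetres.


cube([7000, 150, 2650]);
translate([0, 3850, 0]) cube([7000, 150, 2650]);
translate([0, 150, 0]) cube([150, 3700, 2650]);
translate([6850, 150, 0]) cube([150, 3700, 2650]);


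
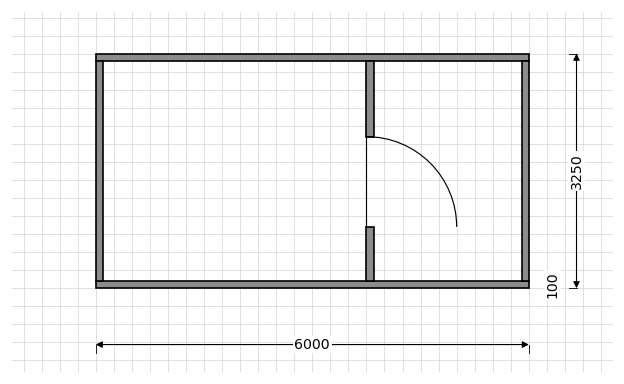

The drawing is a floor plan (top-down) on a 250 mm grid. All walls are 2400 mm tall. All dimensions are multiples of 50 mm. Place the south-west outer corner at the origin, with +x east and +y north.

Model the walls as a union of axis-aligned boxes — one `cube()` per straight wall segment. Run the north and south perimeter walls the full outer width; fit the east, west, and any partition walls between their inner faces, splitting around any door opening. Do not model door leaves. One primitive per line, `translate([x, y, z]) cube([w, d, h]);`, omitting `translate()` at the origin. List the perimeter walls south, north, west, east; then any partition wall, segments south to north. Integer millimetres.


cube([6000, 100, 2400]);
translate([0, 3150, 0]) cube([6000, 100, 2400]);
translate([0, 100, 0]) cube([100, 3050, 2400]);
translate([5900, 100, 0]) cube([100, 3050, 2400]);
translate([3750, 100, 0]) cube([100, 750, 2400]);
translate([3750, 2100, 0]) cube([100, 1050, 2400]);


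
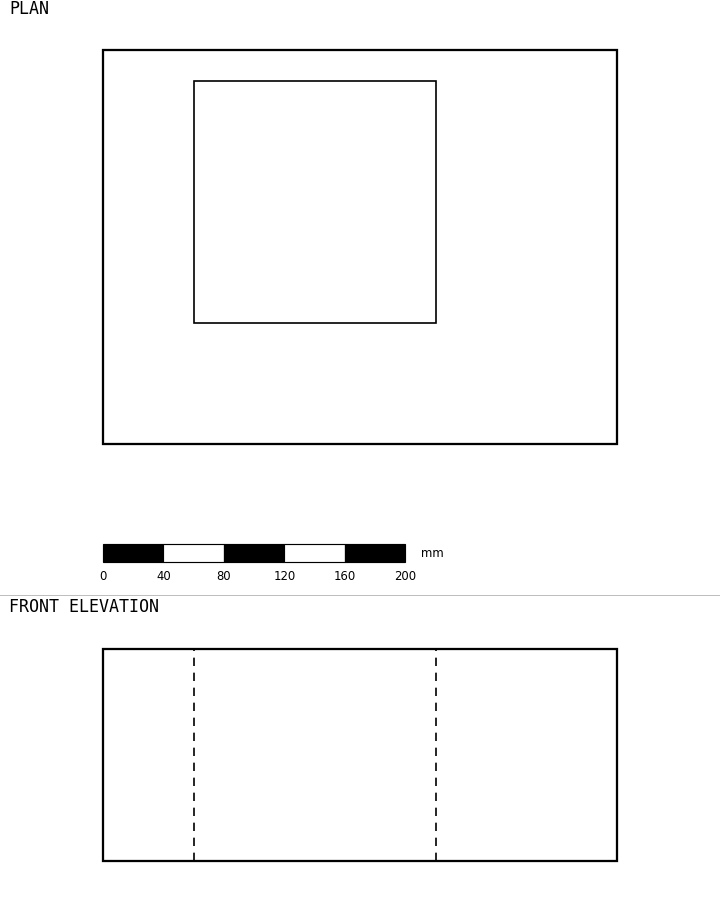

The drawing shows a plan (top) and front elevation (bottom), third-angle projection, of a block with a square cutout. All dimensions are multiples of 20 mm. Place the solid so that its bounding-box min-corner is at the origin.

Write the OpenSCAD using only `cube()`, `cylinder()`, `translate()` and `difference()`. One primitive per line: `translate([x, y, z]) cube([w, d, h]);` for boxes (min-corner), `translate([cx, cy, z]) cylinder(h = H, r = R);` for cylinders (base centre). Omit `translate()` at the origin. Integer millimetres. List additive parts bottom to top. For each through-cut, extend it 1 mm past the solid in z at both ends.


difference() {
  cube([340, 260, 140]);
  translate([60, 80, -1]) cube([160, 160, 142]);
}
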